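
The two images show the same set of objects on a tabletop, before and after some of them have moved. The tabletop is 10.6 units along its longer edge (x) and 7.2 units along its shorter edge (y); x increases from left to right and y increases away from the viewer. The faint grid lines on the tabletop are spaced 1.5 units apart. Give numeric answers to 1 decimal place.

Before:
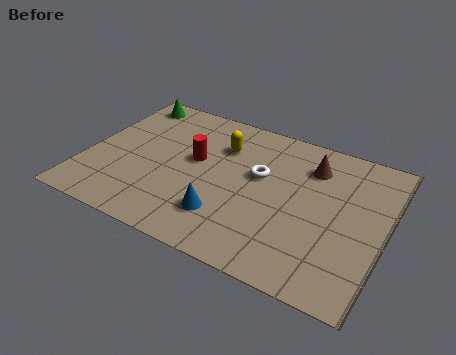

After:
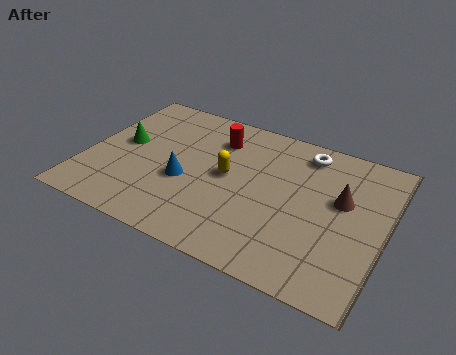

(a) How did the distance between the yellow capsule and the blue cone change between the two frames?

-1.8

Before: roughly 3.5 units apart; after: 1.7. That's 1.8 units closer together.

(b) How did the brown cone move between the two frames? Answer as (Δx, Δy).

(1.2, -1.2)

The brown cone started near (7.8, 5.5) and ended near (9.0, 4.3).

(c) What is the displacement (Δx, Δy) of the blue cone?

(-1.6, 1.1)

The blue cone started near (5.2, 1.8) and ended near (3.6, 2.9).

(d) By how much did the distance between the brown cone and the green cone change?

+1.0

They were about 6.8 units apart before and 7.8 after — 1.0 units further apart.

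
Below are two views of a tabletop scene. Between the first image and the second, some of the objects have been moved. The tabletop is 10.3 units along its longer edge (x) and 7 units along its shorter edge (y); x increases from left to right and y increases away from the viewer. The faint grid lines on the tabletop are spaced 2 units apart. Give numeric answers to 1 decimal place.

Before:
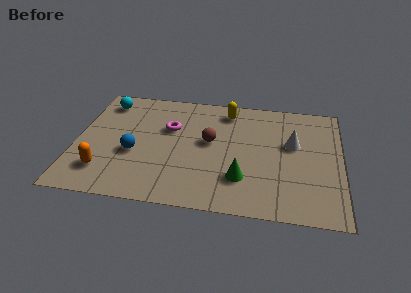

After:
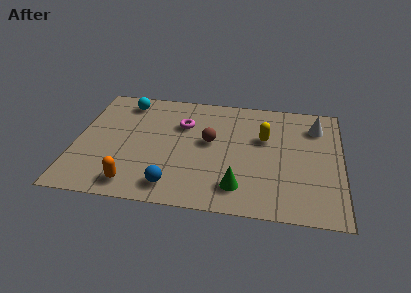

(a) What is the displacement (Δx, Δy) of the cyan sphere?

(0.8, 0.1)

From the two frames, the cyan sphere sits at roughly (1.0, 5.8) before and (1.8, 5.9) after.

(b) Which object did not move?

the brown sphere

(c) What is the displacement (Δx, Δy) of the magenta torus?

(0.5, 0.3)

The magenta torus started near (3.6, 4.5) and ended near (4.1, 4.8).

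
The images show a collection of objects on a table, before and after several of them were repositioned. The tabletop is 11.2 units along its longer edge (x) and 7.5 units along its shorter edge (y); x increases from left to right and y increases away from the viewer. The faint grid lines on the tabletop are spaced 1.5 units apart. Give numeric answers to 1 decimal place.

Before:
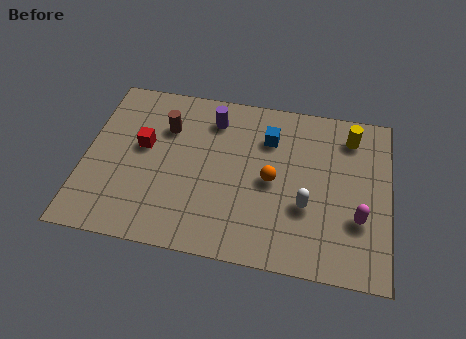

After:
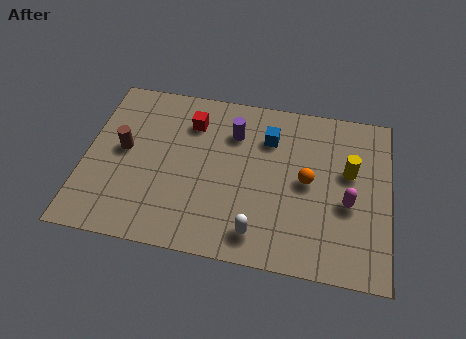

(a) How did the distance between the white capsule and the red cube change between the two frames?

-1.1

They were about 6.3 units apart before and 5.2 after — 1.1 units closer together.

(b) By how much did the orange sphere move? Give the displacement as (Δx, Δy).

(1.3, 0.2)

From the two frames, the orange sphere sits at roughly (6.9, 3.6) before and (8.2, 3.8) after.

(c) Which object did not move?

the blue cube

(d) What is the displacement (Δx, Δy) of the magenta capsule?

(-0.4, 0.6)

The magenta capsule was at about (10.1, 2.5) and moved to about (9.7, 3.1).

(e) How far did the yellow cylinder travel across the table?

1.6

The yellow cylinder was near (9.7, 6.1) before and (9.7, 4.5) after, so it travelled √(0.0² + 1.6²) ≈ 1.6 units.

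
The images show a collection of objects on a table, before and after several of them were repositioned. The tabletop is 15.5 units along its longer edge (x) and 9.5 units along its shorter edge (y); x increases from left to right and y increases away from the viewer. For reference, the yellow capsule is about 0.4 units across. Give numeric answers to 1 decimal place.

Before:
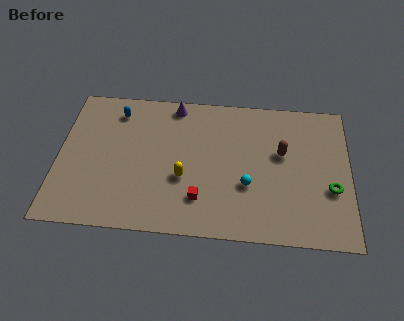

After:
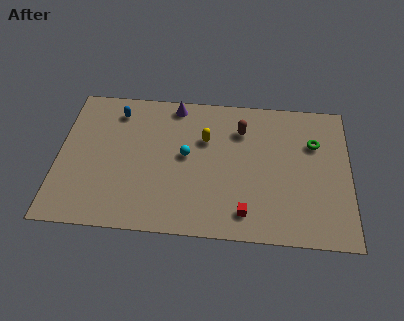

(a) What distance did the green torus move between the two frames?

3.1

From (14.5, 3.5) to (13.6, 6.5), the green torus covered √(0.9² + 3.0²) ≈ 3.1 units.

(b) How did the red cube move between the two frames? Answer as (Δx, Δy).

(2.4, -0.7)

The red cube started near (7.6, 2.3) and ended near (10.0, 1.6).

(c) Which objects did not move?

the purple cone and the blue capsule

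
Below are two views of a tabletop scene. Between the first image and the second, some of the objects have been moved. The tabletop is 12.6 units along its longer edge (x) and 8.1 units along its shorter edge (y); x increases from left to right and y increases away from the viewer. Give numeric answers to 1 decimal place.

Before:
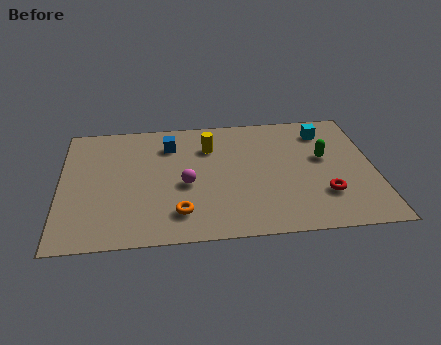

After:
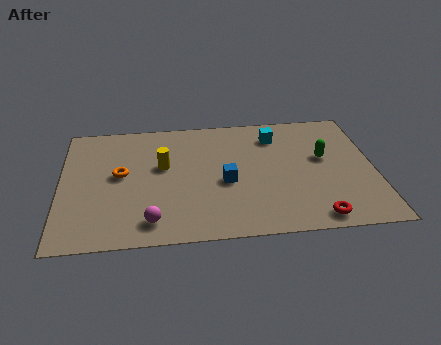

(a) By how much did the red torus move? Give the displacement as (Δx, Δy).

(-0.4, -1.4)

The red torus was at about (10.5, 2.3) and moved to about (10.1, 0.9).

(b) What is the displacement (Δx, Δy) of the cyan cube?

(-2.0, -0.1)

From the two frames, the cyan cube sits at roughly (10.7, 6.5) before and (8.7, 6.4) after.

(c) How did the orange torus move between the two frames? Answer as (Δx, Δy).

(-2.3, 2.7)

From the two frames, the orange torus sits at roughly (4.7, 1.7) before and (2.4, 4.4) after.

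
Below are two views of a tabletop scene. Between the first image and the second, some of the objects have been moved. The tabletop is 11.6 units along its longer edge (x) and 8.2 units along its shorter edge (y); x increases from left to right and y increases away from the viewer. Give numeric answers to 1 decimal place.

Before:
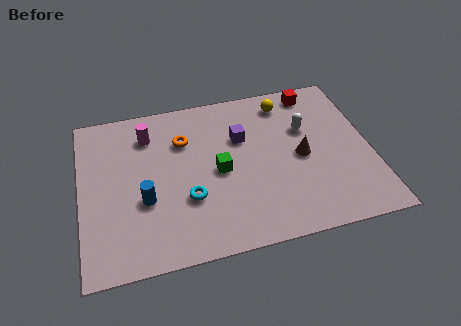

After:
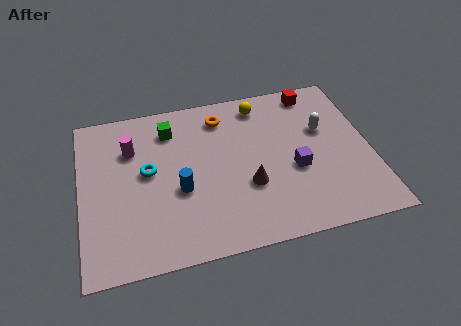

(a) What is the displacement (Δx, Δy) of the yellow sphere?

(-1.0, 0.1)

The yellow sphere started near (8.4, 6.9) and ended near (7.4, 7.0).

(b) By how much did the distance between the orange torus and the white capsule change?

-0.6

The distance was about 4.9 in the first image and 4.3 in the second, so they moved 0.6 units closer together.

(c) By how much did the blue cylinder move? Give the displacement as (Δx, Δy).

(1.4, 0.2)

The blue cylinder was at about (2.5, 3.1) and moved to about (3.9, 3.3).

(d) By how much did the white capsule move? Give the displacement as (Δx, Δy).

(0.7, -0.2)

From the two frames, the white capsule sits at roughly (9.1, 5.3) before and (9.8, 5.1) after.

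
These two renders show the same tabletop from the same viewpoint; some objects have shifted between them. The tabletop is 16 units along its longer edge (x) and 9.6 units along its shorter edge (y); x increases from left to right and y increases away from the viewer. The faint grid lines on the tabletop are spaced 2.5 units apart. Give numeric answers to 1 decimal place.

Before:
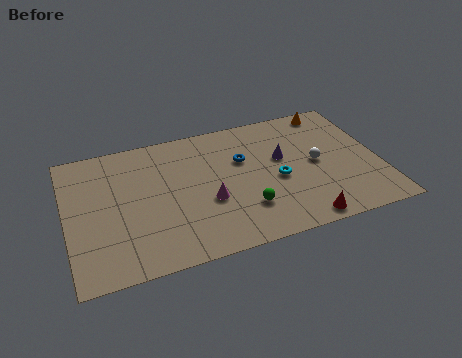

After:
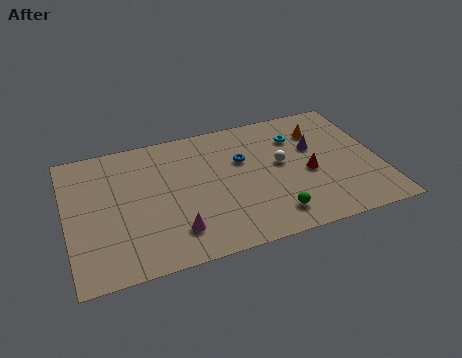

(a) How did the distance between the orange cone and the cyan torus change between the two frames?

-4.3

Before: roughly 5.5 units apart; after: 1.2. That's 4.3 units closer together.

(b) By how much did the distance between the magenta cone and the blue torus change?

+2.4

They were about 3.2 units apart before and 5.6 after — 2.4 units further apart.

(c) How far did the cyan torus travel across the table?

3.2

The cyan torus was near (10.7, 4.2) before and (12.0, 7.1) after, so it travelled √(1.3² + 2.9²) ≈ 3.2 units.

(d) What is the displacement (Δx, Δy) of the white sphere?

(-1.8, 0.5)

The white sphere was at about (12.8, 4.8) and moved to about (11.0, 5.3).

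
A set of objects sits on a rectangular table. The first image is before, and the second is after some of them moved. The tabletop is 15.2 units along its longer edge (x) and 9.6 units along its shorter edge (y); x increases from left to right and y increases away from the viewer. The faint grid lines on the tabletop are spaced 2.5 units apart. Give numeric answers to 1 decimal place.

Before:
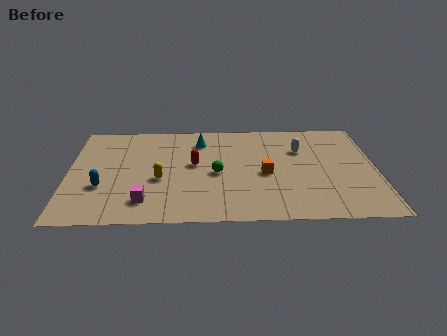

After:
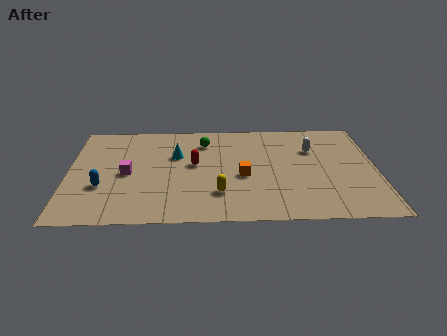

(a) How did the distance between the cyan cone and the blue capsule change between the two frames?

-1.8

The distance was about 6.4 in the first image and 4.6 in the second, so they moved 1.8 units closer together.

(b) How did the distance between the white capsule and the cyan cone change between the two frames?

+1.7

Before: roughly 5.1 units apart; after: 6.8. That's 1.7 units further apart.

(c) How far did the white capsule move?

0.6

From (11.5, 6.6) to (12.1, 6.6), the white capsule covered √(0.6² + 0.0²) ≈ 0.6 units.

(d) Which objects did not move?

the red capsule and the blue capsule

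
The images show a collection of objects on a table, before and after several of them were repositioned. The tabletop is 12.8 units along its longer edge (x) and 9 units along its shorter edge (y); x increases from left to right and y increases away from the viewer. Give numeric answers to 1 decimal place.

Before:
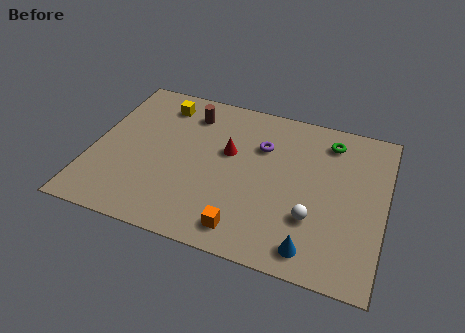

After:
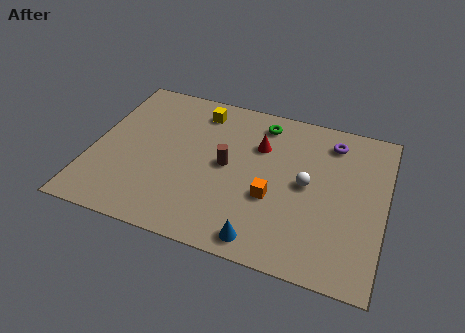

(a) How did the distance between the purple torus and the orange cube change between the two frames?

-0.3

The distance was about 4.9 in the first image and 4.6 in the second, so they moved 0.3 units closer together.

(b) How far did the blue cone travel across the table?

2.1

From (9.9, 1.2) to (7.8, 1.0), the blue cone covered √(2.1² + 0.2²) ≈ 2.1 units.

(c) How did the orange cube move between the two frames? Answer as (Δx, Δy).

(1.0, 2.1)

The orange cube started near (7.0, 1.3) and ended near (8.0, 3.4).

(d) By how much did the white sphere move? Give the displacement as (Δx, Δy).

(-0.4, 1.8)

The white sphere started near (9.8, 2.8) and ended near (9.4, 4.6).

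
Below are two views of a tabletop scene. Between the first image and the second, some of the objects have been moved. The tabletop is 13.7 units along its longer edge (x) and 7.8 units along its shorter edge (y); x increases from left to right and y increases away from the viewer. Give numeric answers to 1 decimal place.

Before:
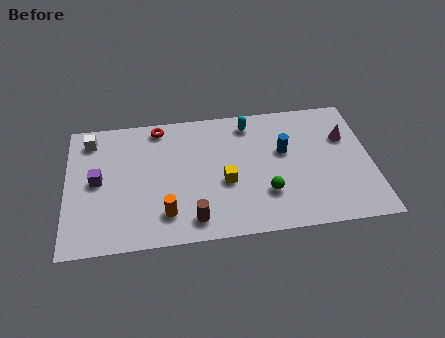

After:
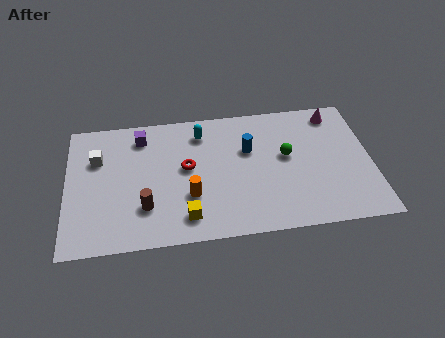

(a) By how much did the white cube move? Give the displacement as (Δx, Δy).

(0.3, -1.2)

The white cube was at about (1.1, 6.5) and moved to about (1.4, 5.3).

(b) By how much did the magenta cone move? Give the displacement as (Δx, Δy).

(-0.4, 1.5)

The magenta cone started near (12.6, 5.2) and ended near (12.2, 6.7).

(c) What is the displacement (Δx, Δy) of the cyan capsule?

(-2.2, -0.3)

The cyan capsule was at about (8.3, 6.6) and moved to about (6.1, 6.3).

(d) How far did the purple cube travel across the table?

3.1

From (1.4, 4.0) to (3.4, 6.4), the purple cube covered √(2.0² + 2.4²) ≈ 3.1 units.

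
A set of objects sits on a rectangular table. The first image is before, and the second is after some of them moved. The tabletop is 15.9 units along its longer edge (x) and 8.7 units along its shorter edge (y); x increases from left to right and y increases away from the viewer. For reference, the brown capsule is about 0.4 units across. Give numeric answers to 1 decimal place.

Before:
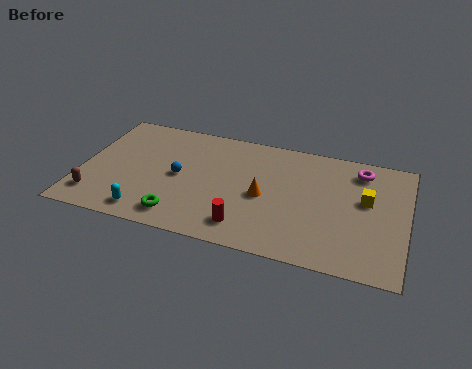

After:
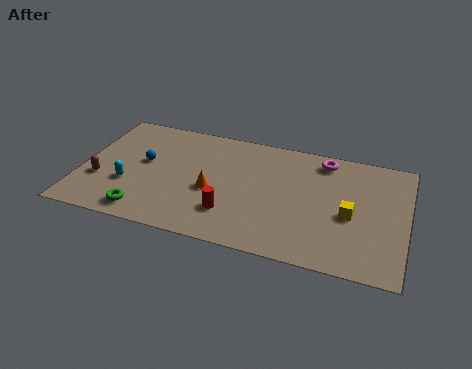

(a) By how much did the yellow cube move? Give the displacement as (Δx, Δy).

(-0.7, -1.3)

From the two frames, the yellow cube sits at roughly (13.9, 5.1) before and (13.2, 3.8) after.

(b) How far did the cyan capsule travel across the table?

2.1

The cyan capsule moved from about (3.5, 1.2) to (2.4, 3.0), a distance of √(1.1² + 1.8²) ≈ 2.1.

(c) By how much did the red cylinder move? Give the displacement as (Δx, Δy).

(-0.8, 0.7)

The red cylinder started near (8.3, 1.6) and ended near (7.5, 2.3).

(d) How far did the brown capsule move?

1.3

The brown capsule was near (0.9, 1.7) before and (1.0, 3.0) after, so it travelled √(0.1² + 1.3²) ≈ 1.3 units.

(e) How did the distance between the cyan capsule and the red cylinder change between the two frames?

+0.3

They were about 4.8 units apart before and 5.1 after — 0.3 units further apart.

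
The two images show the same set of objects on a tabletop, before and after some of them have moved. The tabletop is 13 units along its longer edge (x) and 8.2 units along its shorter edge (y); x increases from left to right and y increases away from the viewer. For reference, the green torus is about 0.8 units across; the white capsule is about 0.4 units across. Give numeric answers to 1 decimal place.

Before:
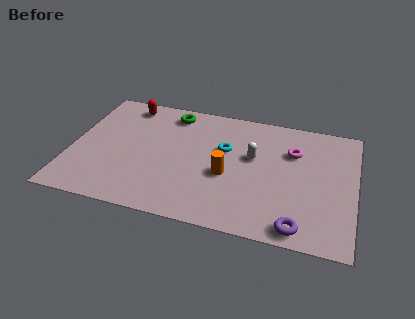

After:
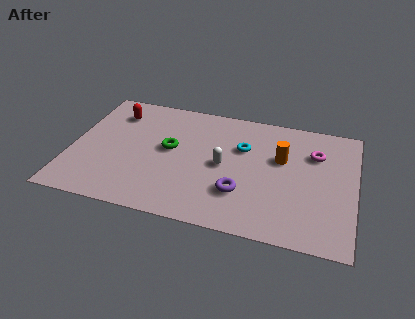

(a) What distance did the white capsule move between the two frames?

1.6

The white capsule moved from about (8.3, 4.9) to (7.0, 4.0), a distance of √(1.3² + 0.9²) ≈ 1.6.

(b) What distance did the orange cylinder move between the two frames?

2.9

The orange cylinder moved from about (7.2, 3.4) to (9.6, 5.1), a distance of √(2.4² + 1.7²) ≈ 2.9.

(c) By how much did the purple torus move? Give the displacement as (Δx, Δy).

(-2.7, 1.5)

The purple torus started near (10.6, 0.9) and ended near (7.9, 2.4).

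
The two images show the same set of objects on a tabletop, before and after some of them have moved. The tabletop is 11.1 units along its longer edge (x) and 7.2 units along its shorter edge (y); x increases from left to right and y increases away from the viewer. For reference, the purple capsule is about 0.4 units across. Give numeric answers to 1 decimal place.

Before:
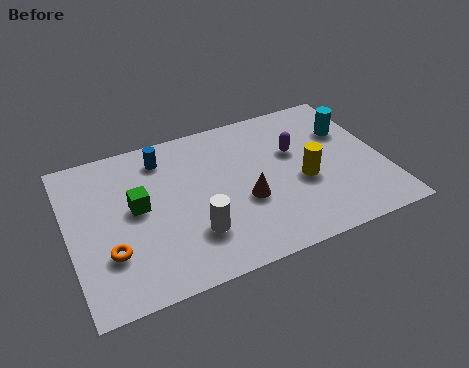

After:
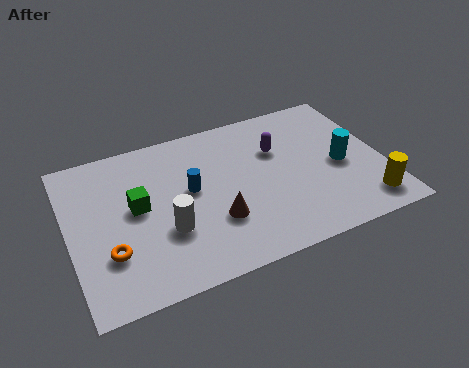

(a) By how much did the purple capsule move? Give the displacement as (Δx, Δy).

(-0.6, 0.3)

From the two frames, the purple capsule sits at roughly (8.1, 4.5) before and (7.5, 4.8) after.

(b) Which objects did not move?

the green cube and the orange torus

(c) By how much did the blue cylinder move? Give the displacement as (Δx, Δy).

(0.8, -1.9)

The blue cylinder started near (3.5, 5.9) and ended near (4.3, 4.0).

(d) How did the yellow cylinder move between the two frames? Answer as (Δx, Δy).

(2.0, -1.8)

From the two frames, the yellow cylinder sits at roughly (8.2, 3.0) before and (10.2, 1.2) after.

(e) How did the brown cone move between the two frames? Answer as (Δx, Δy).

(-1.1, -0.5)

The brown cone started near (6.1, 2.8) and ended near (5.0, 2.3).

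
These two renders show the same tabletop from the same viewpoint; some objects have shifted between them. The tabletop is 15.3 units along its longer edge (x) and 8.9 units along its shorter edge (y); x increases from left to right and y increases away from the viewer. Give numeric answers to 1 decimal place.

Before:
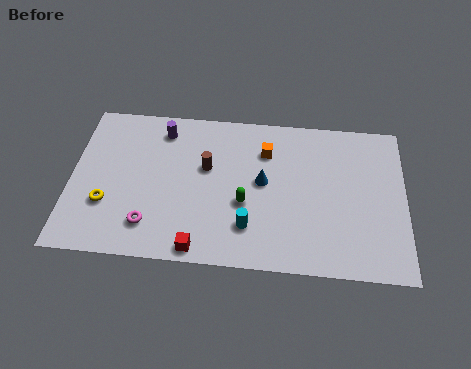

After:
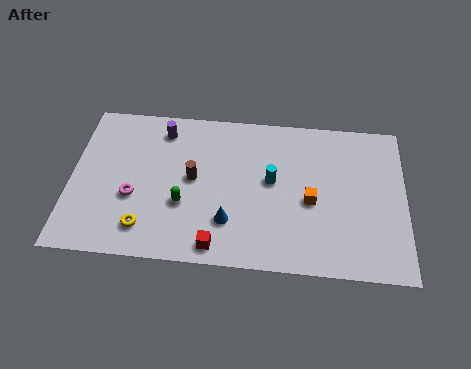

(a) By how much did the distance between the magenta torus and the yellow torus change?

-0.4

The distance was about 2.2 in the first image and 1.8 in the second, so they moved 0.4 units closer together.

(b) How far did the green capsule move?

2.8

The green capsule moved from about (8.0, 3.5) to (5.2, 3.2), a distance of √(2.8² + 0.3²) ≈ 2.8.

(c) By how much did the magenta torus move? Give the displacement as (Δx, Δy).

(-0.8, 1.5)

From the two frames, the magenta torus sits at roughly (3.7, 1.9) before and (2.9, 3.4) after.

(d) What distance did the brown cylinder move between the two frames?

0.9

The brown cylinder moved from about (6.2, 5.4) to (5.6, 4.7), a distance of √(0.6² + 0.7²) ≈ 0.9.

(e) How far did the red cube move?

0.8

The red cube moved from about (6.0, 0.8) to (6.8, 1.0), a distance of √(0.8² + 0.2²) ≈ 0.8.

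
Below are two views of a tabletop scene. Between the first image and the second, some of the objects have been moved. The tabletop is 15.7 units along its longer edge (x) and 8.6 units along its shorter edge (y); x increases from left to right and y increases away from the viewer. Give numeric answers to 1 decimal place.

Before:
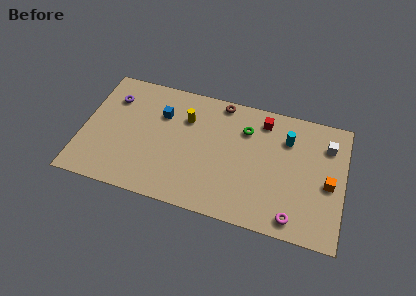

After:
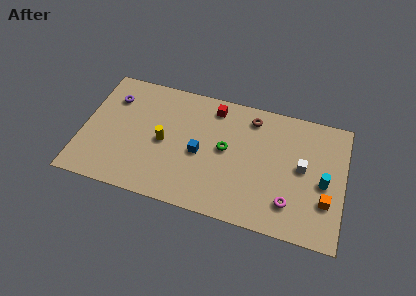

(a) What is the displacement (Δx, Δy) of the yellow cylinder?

(-1.2, -2.0)

The yellow cylinder started near (6.1, 6.1) and ended near (4.9, 4.1).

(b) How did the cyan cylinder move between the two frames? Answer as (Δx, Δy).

(2.3, -2.4)

The cyan cylinder started near (12.2, 6.3) and ended near (14.5, 3.9).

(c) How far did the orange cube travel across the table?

1.2

The orange cube was near (14.8, 3.9) before and (14.7, 2.7) after, so it travelled √(0.1² + 1.2²) ≈ 1.2 units.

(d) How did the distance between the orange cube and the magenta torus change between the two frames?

-1.2

They were about 3.4 units apart before and 2.2 after — 1.2 units closer together.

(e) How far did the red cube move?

3.0

The red cube moved from about (10.7, 7.2) to (7.7, 7.3), a distance of √(3.0² + 0.1²) ≈ 3.0.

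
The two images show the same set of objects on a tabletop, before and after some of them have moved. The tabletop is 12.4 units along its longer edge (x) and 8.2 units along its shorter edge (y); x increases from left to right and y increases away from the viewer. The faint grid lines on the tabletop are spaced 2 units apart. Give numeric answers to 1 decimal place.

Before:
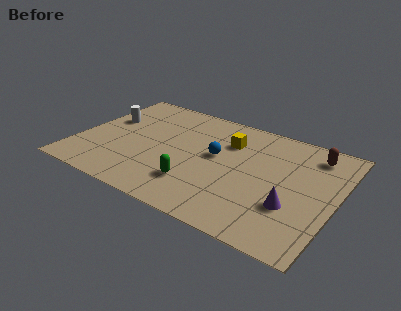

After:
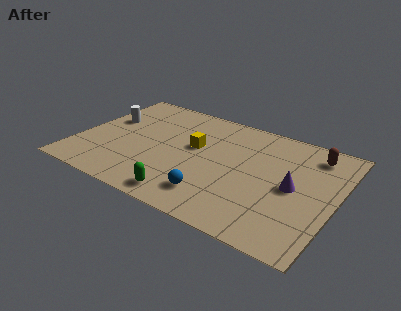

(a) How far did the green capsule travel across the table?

1.1

The green capsule was near (6.0, 2.1) before and (5.7, 1.0) after, so it travelled √(0.3² + 1.1²) ≈ 1.1 units.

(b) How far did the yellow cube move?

1.9

The yellow cube was near (7.0, 5.9) before and (5.5, 4.8) after, so it travelled √(1.5² + 1.1²) ≈ 1.9 units.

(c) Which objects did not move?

the white cylinder and the brown capsule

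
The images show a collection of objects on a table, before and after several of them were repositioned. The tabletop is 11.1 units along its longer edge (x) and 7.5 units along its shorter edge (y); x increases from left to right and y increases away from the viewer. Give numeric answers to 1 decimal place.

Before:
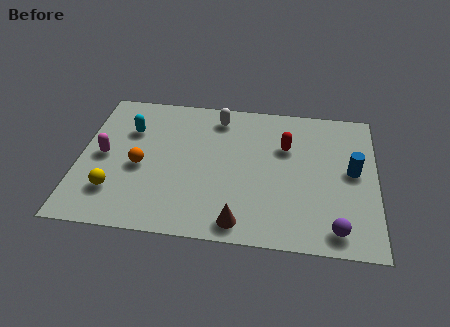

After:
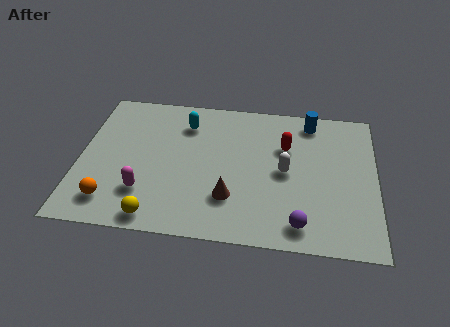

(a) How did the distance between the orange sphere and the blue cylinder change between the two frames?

+1.0

The distance was about 7.9 in the first image and 8.9 in the second, so they moved 1.0 units further apart.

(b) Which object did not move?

the red capsule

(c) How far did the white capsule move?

3.7

The white capsule was near (5.1, 6.3) before and (7.7, 3.7) after, so it travelled √(2.6² + 2.6²) ≈ 3.7 units.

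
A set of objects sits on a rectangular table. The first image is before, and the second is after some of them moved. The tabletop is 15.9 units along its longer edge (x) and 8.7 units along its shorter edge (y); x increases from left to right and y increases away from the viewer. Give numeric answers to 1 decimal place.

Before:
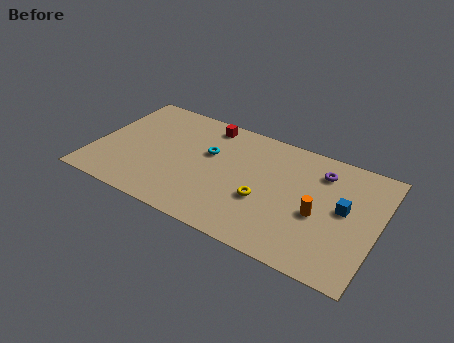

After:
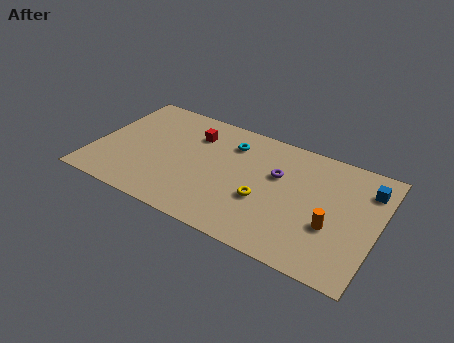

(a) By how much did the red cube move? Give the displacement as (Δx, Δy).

(-0.6, -1.1)

From the two frames, the red cube sits at roughly (5.9, 7.6) before and (5.3, 6.5) after.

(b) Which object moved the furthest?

the purple torus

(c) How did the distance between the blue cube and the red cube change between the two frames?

+1.2

Before: roughly 8.6 units apart; after: 9.8. That's 1.2 units further apart.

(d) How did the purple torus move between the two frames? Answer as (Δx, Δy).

(-2.3, -1.3)

The purple torus started near (12.5, 6.8) and ended near (10.2, 5.5).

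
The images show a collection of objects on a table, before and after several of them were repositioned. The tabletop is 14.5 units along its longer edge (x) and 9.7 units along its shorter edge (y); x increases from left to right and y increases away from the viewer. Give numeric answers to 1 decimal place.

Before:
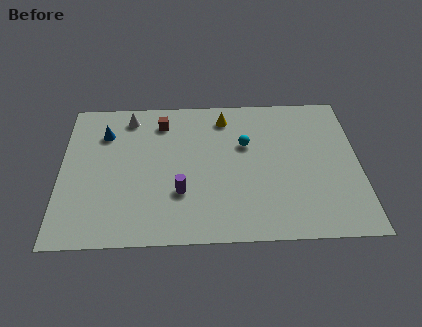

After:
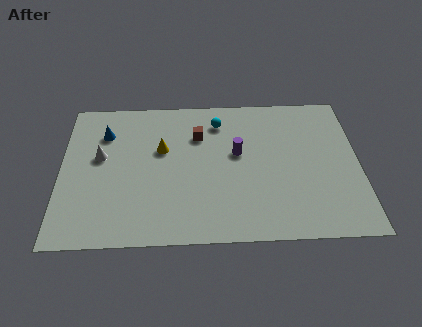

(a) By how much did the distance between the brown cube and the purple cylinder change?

-2.6

Before: roughly 4.9 units apart; after: 2.3. That's 2.6 units closer together.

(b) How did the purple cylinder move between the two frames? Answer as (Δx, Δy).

(2.8, 2.5)

The purple cylinder started near (5.8, 3.1) and ended near (8.6, 5.6).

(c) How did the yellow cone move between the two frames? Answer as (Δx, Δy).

(-3.1, -2.1)

From the two frames, the yellow cone sits at roughly (8.0, 8.1) before and (4.9, 6.0) after.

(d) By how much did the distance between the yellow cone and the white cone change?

-1.7

Before: roughly 4.7 units apart; after: 3.0. That's 1.7 units closer together.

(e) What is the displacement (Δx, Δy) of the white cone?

(-1.4, -2.7)

From the two frames, the white cone sits at roughly (3.3, 8.3) before and (1.9, 5.6) after.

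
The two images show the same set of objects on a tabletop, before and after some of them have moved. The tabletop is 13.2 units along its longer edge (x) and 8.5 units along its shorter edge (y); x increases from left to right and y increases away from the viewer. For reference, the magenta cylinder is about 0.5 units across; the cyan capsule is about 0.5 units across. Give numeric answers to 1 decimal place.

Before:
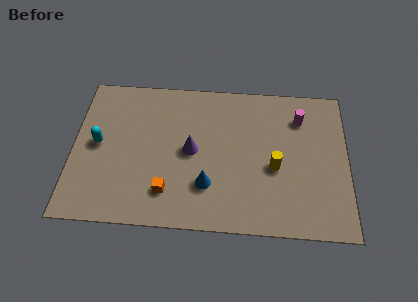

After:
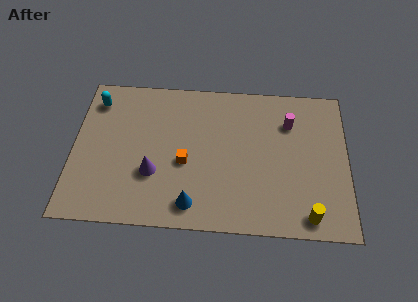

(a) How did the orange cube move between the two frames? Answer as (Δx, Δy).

(0.8, 1.7)

The orange cube started near (4.6, 1.9) and ended near (5.4, 3.6).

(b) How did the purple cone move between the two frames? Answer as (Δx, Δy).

(-1.8, -1.4)

The purple cone started near (5.7, 4.3) and ended near (3.9, 2.9).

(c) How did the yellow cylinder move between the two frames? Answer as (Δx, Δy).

(1.6, -2.6)

The yellow cylinder was at about (9.7, 3.6) and moved to about (11.3, 1.0).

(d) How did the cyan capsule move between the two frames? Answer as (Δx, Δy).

(-0.2, 2.5)

The cyan capsule started near (1.2, 4.4) and ended near (1.0, 6.9).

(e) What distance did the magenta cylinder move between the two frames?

0.6

The magenta cylinder was near (10.9, 6.5) before and (10.4, 6.2) after, so it travelled √(0.5² + 0.3²) ≈ 0.6 units.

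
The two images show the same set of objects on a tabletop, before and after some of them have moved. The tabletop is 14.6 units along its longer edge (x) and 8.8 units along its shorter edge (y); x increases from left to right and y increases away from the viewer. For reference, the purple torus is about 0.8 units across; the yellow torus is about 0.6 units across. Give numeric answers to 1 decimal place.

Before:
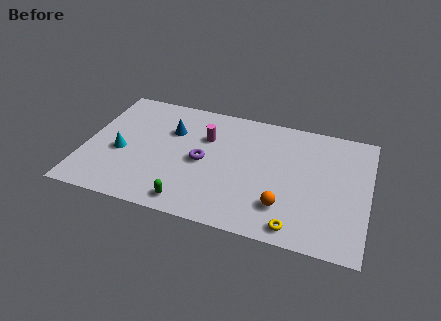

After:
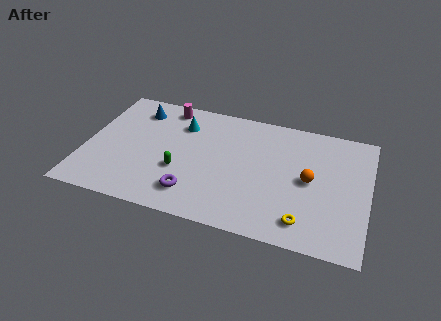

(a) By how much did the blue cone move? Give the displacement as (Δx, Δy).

(-1.9, 1.1)

From the two frames, the blue cone sits at roughly (4.3, 6.0) before and (2.4, 7.1) after.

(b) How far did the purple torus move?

2.4

The purple torus was near (6.1, 4.2) before and (5.8, 1.8) after, so it travelled √(0.3² + 2.4²) ≈ 2.4 units.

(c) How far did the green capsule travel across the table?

2.2

The green capsule was near (5.7, 1.1) before and (5.0, 3.2) after, so it travelled √(0.7² + 2.1²) ≈ 2.2 units.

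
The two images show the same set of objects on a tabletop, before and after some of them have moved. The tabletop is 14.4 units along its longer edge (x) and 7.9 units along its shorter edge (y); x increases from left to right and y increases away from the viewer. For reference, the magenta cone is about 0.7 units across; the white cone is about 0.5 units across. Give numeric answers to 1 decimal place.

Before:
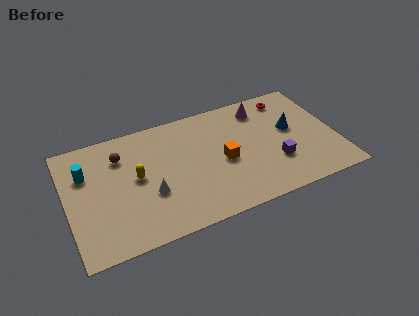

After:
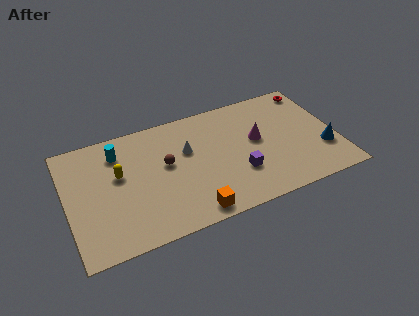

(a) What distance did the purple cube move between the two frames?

2.0

From (11.0, 2.5) to (9.0, 2.5), the purple cube covered √(2.0² + 0.0²) ≈ 2.0 units.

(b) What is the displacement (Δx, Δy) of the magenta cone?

(-0.5, -2.1)

The magenta cone started near (10.7, 6.5) and ended near (10.2, 4.4).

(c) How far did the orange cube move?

3.4

The orange cube was near (8.3, 3.6) before and (6.3, 0.9) after, so it travelled √(2.0² + 2.7²) ≈ 3.4 units.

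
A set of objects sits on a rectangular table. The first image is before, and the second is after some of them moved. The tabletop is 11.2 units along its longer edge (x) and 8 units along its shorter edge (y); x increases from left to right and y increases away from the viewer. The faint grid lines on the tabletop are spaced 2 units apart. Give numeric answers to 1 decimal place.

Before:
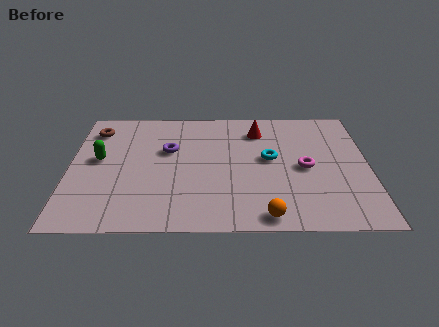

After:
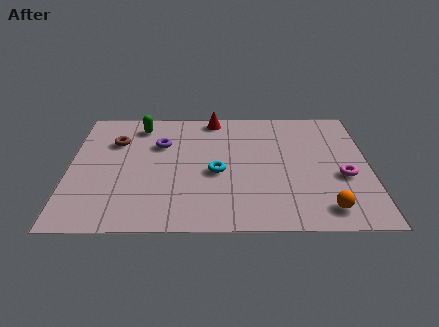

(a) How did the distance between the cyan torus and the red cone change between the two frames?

+1.8

They were about 1.9 units apart before and 3.7 after — 1.8 units further apart.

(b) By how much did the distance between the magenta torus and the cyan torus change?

+3.3

They were about 1.4 units apart before and 4.7 after — 3.3 units further apart.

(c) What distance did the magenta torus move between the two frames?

1.5

The magenta torus moved from about (8.8, 3.8) to (10.2, 3.2), a distance of √(1.4² + 0.6²) ≈ 1.5.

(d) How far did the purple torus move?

0.5

From (3.7, 5.0) to (3.4, 5.4), the purple torus covered √(0.3² + 0.4²) ≈ 0.5 units.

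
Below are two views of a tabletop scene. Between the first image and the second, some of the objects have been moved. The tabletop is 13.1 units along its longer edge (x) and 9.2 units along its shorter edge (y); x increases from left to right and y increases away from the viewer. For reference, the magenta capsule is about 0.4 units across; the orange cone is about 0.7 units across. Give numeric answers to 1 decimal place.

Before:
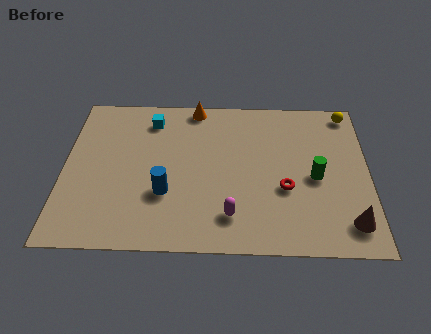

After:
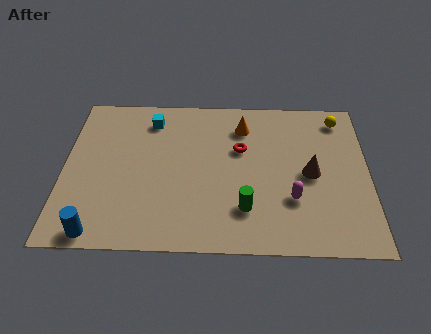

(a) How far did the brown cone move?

3.2

From (12.2, 1.6) to (10.6, 4.4), the brown cone covered √(1.6² + 2.8²) ≈ 3.2 units.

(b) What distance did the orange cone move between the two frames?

2.4

The orange cone moved from about (5.6, 8.4) to (7.7, 7.2), a distance of √(2.1² + 1.2²) ≈ 2.4.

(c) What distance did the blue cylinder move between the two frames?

3.6

The blue cylinder was near (4.4, 3.1) before and (1.6, 0.8) after, so it travelled √(2.8² + 2.3²) ≈ 3.6 units.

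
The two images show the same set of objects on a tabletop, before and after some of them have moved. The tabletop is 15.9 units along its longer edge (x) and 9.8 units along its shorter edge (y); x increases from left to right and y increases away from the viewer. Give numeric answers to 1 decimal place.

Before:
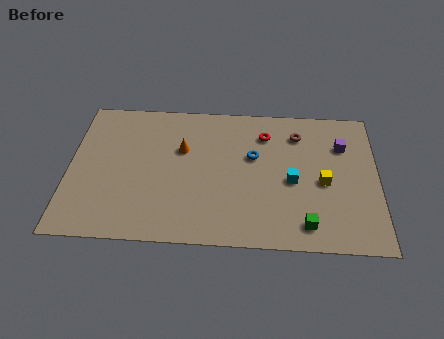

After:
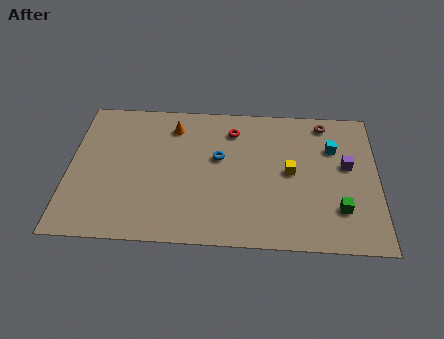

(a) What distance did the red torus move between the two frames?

1.7

The red torus was near (10.1, 7.6) before and (8.4, 7.8) after, so it travelled √(1.7² + 0.2²) ≈ 1.7 units.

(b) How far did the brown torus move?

1.7

The brown torus moved from about (11.8, 7.7) to (13.2, 8.6), a distance of √(1.4² + 0.9²) ≈ 1.7.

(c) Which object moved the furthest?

the cyan cube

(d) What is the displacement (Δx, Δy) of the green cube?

(1.7, 1.1)

The green cube started near (12.2, 1.5) and ended near (13.9, 2.6).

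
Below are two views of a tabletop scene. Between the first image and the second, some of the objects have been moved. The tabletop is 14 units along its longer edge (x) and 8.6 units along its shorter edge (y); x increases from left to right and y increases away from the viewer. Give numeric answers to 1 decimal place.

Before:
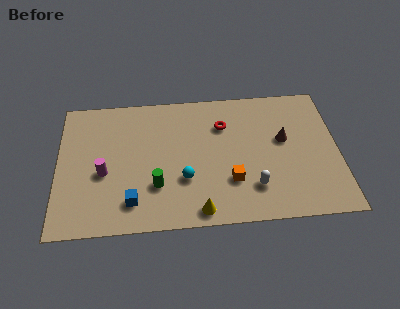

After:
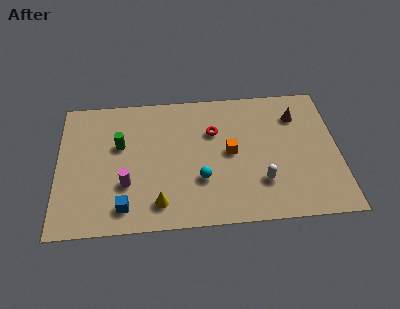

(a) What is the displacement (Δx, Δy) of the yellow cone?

(-2.0, 0.6)

The yellow cone started near (7.0, 0.9) and ended near (5.0, 1.5).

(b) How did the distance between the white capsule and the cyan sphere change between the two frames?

-0.5

Before: roughly 3.5 units apart; after: 3.0. That's 0.5 units closer together.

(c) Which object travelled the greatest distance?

the green cylinder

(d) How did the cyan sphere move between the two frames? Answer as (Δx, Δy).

(0.8, -0.1)

The cyan sphere was at about (6.3, 2.9) and moved to about (7.1, 2.8).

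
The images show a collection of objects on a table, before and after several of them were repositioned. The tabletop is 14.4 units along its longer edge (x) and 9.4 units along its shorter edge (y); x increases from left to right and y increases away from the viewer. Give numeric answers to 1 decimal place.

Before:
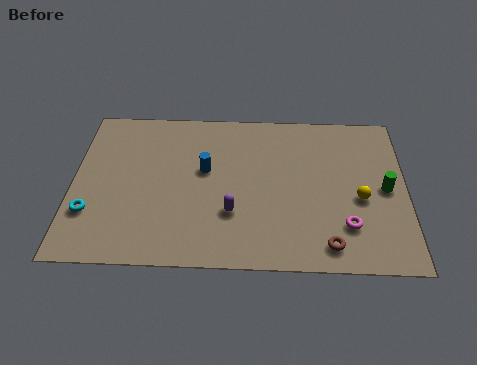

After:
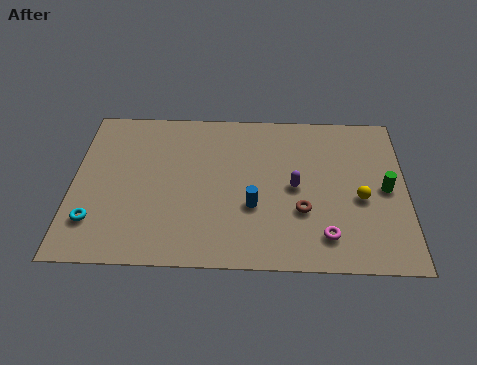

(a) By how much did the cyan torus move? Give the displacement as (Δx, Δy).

(0.2, -0.5)

The cyan torus started near (0.8, 2.8) and ended near (1.0, 2.3).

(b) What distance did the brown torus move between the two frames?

2.2

The brown torus moved from about (11.0, 1.3) to (9.9, 3.2), a distance of √(1.1² + 1.9²) ≈ 2.2.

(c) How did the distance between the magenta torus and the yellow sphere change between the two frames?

+1.0

The distance was about 1.7 in the first image and 2.7 in the second, so they moved 1.0 units further apart.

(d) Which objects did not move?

the yellow sphere and the green cylinder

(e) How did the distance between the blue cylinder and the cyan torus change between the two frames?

+1.3

They were about 5.6 units apart before and 6.9 after — 1.3 units further apart.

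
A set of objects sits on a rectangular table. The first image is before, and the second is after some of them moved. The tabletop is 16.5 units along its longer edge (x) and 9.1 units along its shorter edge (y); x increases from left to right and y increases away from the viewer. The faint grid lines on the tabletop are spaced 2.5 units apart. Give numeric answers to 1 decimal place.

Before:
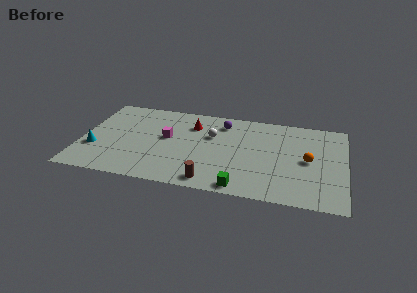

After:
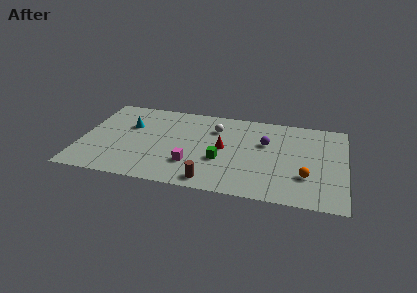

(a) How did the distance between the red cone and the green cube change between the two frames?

-5.5

They were about 6.8 units apart before and 1.3 after — 5.5 units closer together.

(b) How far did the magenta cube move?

3.0

The magenta cube was near (5.3, 5.1) before and (7.0, 2.6) after, so it travelled √(1.7² + 2.5²) ≈ 3.0 units.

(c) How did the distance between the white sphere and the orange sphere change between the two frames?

+0.7

They were about 6.3 units apart before and 7.0 after — 0.7 units further apart.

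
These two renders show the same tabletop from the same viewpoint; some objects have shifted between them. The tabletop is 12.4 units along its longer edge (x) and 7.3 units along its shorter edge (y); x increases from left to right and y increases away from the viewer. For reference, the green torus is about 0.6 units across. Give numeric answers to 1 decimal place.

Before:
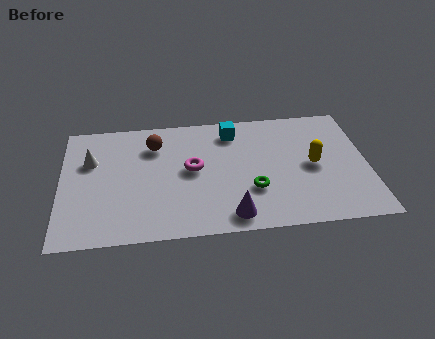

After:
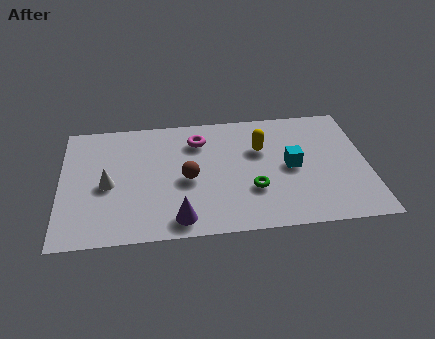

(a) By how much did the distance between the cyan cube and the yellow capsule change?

-2.3

They were about 4.0 units apart before and 1.7 after — 2.3 units closer together.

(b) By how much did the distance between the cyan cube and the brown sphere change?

+1.0

They were about 3.2 units apart before and 4.2 after — 1.0 units further apart.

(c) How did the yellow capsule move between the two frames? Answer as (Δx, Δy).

(-2.1, 1.2)

The yellow capsule started near (10.2, 3.6) and ended near (8.1, 4.8).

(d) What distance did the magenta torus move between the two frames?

1.7

From (5.3, 3.9) to (5.6, 5.6), the magenta torus covered √(0.3² + 1.7²) ≈ 1.7 units.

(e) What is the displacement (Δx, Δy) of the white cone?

(0.7, -1.5)

From the two frames, the white cone sits at roughly (1.2, 4.8) before and (1.9, 3.3) after.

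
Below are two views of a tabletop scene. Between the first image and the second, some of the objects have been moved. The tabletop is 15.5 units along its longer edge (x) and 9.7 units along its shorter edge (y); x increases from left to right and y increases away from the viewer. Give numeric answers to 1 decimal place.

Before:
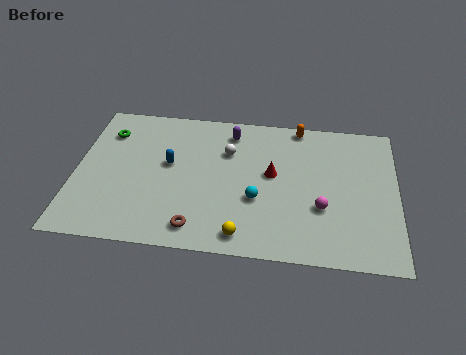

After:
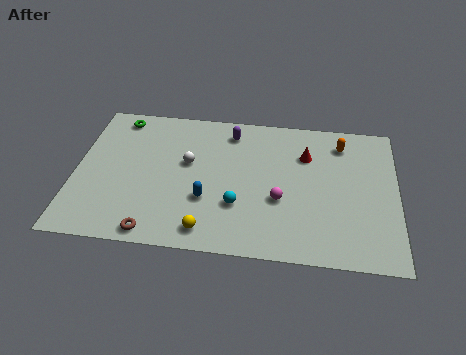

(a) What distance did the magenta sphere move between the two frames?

2.0

The magenta sphere was near (11.9, 3.4) before and (9.9, 3.7) after, so it travelled √(2.0² + 0.3²) ≈ 2.0 units.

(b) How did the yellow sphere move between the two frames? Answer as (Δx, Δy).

(-1.7, 0.1)

From the two frames, the yellow sphere sits at roughly (8.2, 1.2) before and (6.5, 1.3) after.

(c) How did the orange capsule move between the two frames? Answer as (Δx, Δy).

(2.1, -1.0)

From the two frames, the orange capsule sits at roughly (10.7, 8.9) before and (12.8, 7.9) after.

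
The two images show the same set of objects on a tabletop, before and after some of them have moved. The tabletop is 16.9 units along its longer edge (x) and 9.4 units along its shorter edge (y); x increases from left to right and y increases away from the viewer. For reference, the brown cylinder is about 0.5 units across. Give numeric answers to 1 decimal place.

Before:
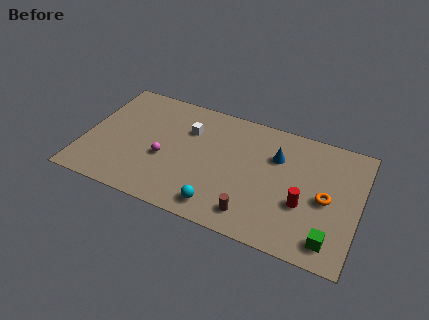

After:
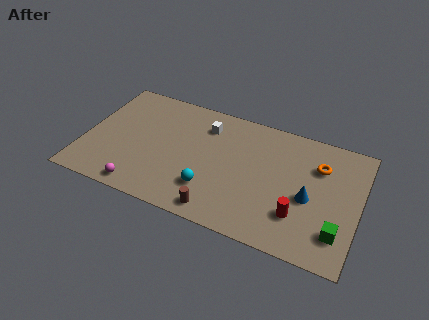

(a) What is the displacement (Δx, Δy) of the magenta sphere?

(-1.1, -2.8)

From the two frames, the magenta sphere sits at roughly (5.0, 3.8) before and (3.9, 1.0) after.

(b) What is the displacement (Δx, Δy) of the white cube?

(1.0, 0.7)

From the two frames, the white cube sits at roughly (6.2, 6.6) before and (7.2, 7.3) after.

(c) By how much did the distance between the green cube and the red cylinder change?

-0.3

They were about 2.7 units apart before and 2.4 after — 0.3 units closer together.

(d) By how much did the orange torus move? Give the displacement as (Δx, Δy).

(-0.6, 2.3)

The orange torus was at about (14.9, 4.4) and moved to about (14.3, 6.7).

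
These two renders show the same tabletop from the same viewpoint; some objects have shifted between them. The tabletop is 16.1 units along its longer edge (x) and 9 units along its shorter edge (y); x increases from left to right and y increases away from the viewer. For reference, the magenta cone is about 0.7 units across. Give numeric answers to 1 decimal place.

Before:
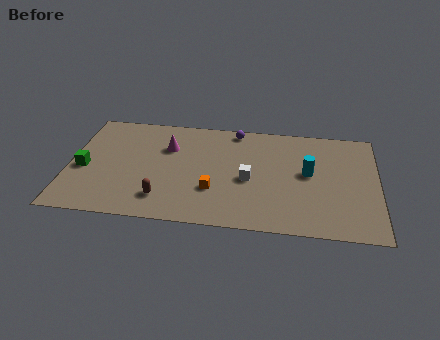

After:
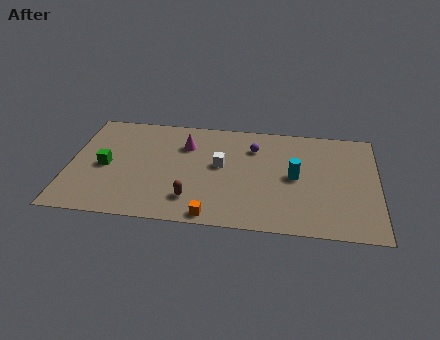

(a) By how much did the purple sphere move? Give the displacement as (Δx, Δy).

(1.0, -1.4)

The purple sphere started near (8.6, 8.1) and ended near (9.6, 6.7).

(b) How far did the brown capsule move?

1.5

The brown capsule was near (5.0, 1.9) before and (6.5, 2.0) after, so it travelled √(1.5² + 0.1²) ≈ 1.5 units.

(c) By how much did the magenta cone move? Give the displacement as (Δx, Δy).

(0.9, 0.3)

The magenta cone was at about (5.1, 6.2) and moved to about (6.0, 6.5).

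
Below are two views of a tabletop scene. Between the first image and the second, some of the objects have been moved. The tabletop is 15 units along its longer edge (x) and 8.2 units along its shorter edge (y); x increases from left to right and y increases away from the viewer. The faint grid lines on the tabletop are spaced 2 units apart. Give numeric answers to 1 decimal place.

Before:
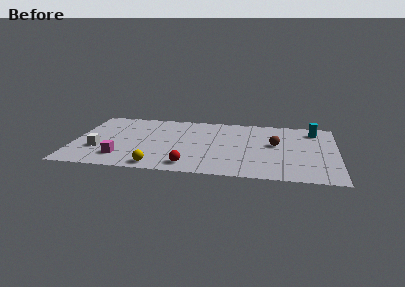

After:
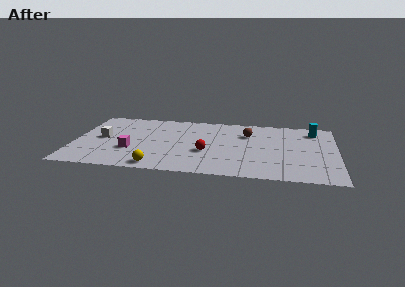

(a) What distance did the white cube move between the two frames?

1.5

The white cube moved from about (1.5, 2.7) to (1.6, 4.2), a distance of √(0.1² + 1.5²) ≈ 1.5.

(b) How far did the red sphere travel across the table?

2.1

The red sphere was near (6.7, 1.2) before and (7.6, 3.1) after, so it travelled √(0.9² + 1.9²) ≈ 2.1 units.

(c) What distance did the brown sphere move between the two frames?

2.0

The brown sphere moved from about (11.5, 4.6) to (9.9, 5.8), a distance of √(1.6² + 1.2²) ≈ 2.0.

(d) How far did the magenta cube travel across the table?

1.1

The magenta cube was near (2.8, 1.8) before and (3.3, 2.8) after, so it travelled √(0.5² + 1.0²) ≈ 1.1 units.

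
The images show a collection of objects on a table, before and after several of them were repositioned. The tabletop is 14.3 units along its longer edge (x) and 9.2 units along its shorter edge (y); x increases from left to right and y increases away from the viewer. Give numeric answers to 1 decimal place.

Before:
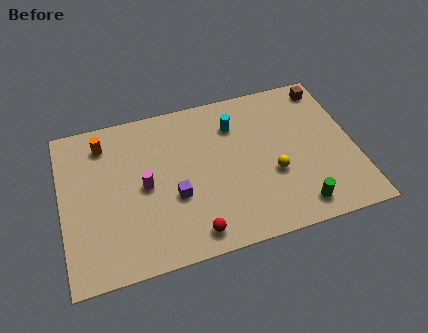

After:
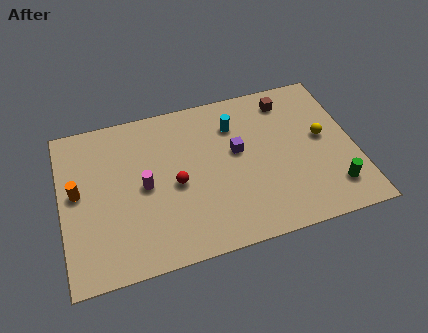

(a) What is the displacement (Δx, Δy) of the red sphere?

(-0.6, 3.0)

The red sphere started near (6.1, 1.2) and ended near (5.5, 4.2).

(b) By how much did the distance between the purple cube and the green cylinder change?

-0.6

They were about 6.2 units apart before and 5.6 after — 0.6 units closer together.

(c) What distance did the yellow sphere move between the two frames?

3.0

The yellow sphere was near (10.2, 3.5) before and (12.8, 5.0) after, so it travelled √(2.6² + 1.5²) ≈ 3.0 units.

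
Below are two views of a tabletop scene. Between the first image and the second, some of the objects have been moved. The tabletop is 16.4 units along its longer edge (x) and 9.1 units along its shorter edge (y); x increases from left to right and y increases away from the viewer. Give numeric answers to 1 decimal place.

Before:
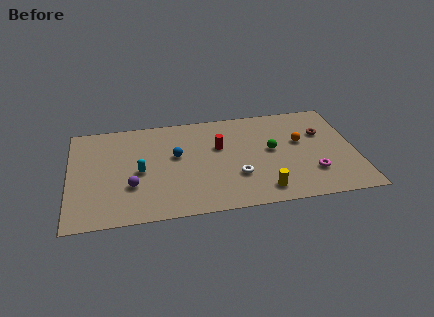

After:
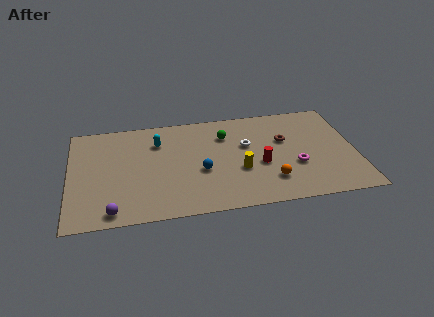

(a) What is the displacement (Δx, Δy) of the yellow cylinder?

(-1.2, 2.0)

The yellow cylinder was at about (10.9, 1.4) and moved to about (9.7, 3.4).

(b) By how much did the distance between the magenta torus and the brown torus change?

-1.1

Before: roughly 3.6 units apart; after: 2.5. That's 1.1 units closer together.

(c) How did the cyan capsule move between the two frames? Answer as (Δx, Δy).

(1.1, 2.5)

From the two frames, the cyan capsule sits at roughly (4.0, 4.2) before and (5.1, 6.7) after.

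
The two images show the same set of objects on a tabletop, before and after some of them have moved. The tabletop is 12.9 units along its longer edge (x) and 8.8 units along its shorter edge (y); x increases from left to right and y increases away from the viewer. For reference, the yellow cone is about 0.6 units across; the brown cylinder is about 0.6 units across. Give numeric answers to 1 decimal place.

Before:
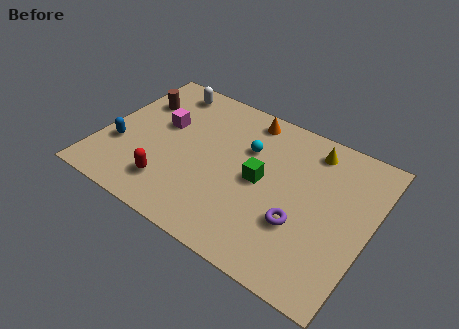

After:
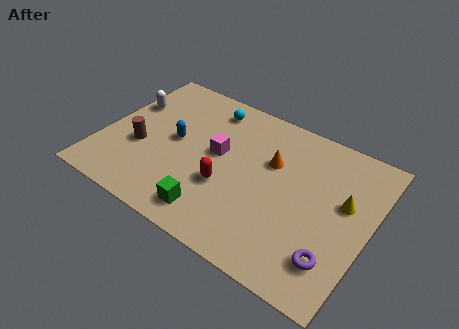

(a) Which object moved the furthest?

the green cube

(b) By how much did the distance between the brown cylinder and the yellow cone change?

+1.4

They were about 8.5 units apart before and 9.9 after — 1.4 units further apart.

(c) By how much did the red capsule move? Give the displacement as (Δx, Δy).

(2.5, 1.3)

The red capsule started near (3.7, 1.9) and ended near (6.2, 3.2).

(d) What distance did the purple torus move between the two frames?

2.1

The purple torus was near (9.8, 3.0) before and (11.6, 2.0) after, so it travelled √(1.8² + 1.0²) ≈ 2.1 units.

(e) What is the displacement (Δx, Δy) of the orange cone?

(1.5, -2.0)

The orange cone started near (6.5, 7.7) and ended near (8.0, 5.7).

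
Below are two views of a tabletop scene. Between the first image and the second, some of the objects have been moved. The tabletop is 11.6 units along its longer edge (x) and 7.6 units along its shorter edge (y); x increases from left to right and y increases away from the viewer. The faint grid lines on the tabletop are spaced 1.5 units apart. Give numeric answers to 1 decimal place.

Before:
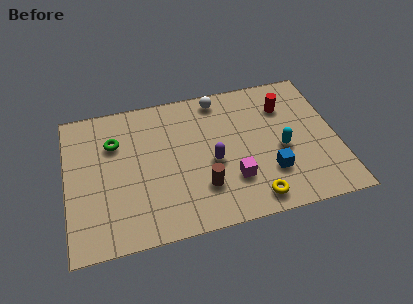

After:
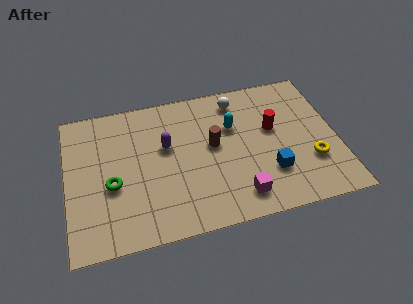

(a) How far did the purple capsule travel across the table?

2.3

The purple capsule was near (6.2, 3.3) before and (4.3, 4.6) after, so it travelled √(1.9² + 1.3²) ≈ 2.3 units.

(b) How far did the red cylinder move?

1.3

The red cylinder was near (9.5, 5.6) before and (8.9, 4.5) after, so it travelled √(0.6² + 1.1²) ≈ 1.3 units.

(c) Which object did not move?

the blue cube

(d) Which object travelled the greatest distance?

the yellow torus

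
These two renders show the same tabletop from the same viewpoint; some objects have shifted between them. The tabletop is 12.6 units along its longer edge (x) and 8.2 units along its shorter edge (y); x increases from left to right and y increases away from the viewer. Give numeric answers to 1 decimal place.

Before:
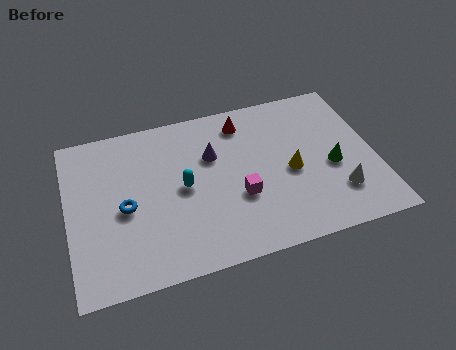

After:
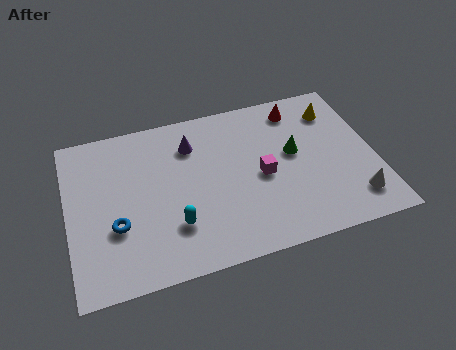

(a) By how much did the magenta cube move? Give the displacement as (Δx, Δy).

(1.0, 0.8)

From the two frames, the magenta cube sits at roughly (6.9, 3.0) before and (7.9, 3.8) after.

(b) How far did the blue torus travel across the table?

0.9

The blue torus was near (2.3, 3.7) before and (1.9, 2.9) after, so it travelled √(0.4² + 0.8²) ≈ 0.9 units.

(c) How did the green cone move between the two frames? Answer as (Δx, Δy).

(-1.5, 1.1)

From the two frames, the green cone sits at roughly (10.8, 3.5) before and (9.3, 4.6) after.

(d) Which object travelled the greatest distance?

the yellow cone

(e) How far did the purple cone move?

1.1

From (6.0, 5.4) to (5.2, 6.2), the purple cone covered √(0.8² + 0.8²) ≈ 1.1 units.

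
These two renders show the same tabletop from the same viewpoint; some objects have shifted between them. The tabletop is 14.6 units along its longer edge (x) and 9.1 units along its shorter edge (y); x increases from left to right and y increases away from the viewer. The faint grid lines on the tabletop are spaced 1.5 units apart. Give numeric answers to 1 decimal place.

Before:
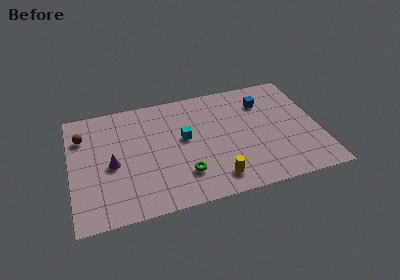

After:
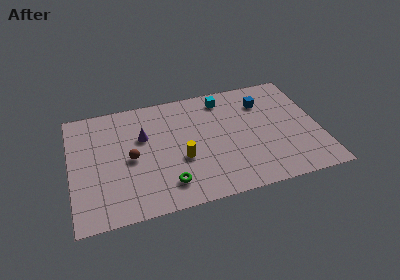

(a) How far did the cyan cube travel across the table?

3.6

The cyan cube was near (6.7, 5.1) before and (9.2, 7.7) after, so it travelled √(2.5² + 2.6²) ≈ 3.6 units.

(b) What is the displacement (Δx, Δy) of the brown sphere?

(2.7, -2.4)

The brown sphere was at about (0.8, 6.7) and moved to about (3.5, 4.3).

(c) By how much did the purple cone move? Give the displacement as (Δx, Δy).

(1.9, 1.7)

The purple cone started near (2.4, 4.1) and ended near (4.3, 5.8).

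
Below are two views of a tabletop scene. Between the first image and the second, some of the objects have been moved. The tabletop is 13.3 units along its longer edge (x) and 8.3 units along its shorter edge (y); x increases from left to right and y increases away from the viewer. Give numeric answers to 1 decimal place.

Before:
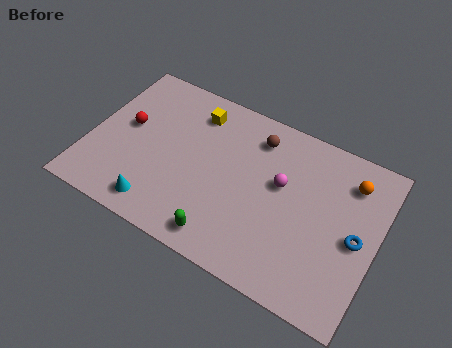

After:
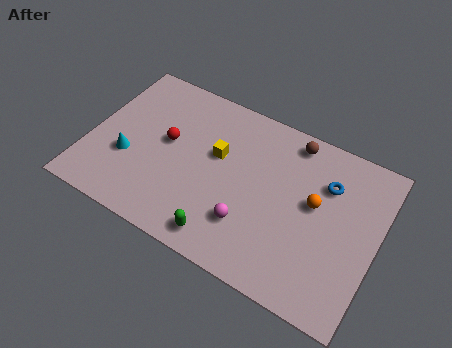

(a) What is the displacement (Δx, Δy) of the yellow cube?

(1.3, -1.7)

From the two frames, the yellow cube sits at roughly (4.5, 6.7) before and (5.8, 5.0) after.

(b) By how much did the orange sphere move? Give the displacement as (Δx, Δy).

(-1.4, -1.8)

The orange sphere was at about (11.8, 6.5) and moved to about (10.4, 4.7).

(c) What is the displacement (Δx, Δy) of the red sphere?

(1.9, 0.0)

From the two frames, the red sphere sits at roughly (1.6, 4.6) before and (3.5, 4.6) after.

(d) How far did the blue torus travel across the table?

2.6

The blue torus moved from about (12.4, 3.9) to (10.8, 5.9), a distance of √(1.6² + 2.0²) ≈ 2.6.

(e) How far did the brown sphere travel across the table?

1.7

The brown sphere moved from about (7.4, 6.7) to (9.0, 7.3), a distance of √(1.6² + 0.6²) ≈ 1.7.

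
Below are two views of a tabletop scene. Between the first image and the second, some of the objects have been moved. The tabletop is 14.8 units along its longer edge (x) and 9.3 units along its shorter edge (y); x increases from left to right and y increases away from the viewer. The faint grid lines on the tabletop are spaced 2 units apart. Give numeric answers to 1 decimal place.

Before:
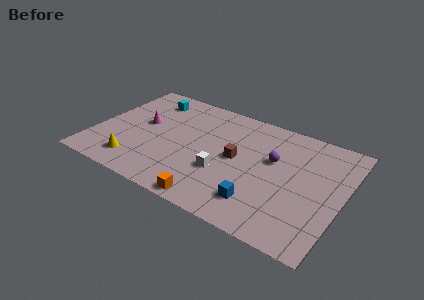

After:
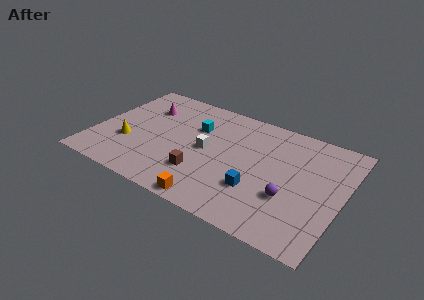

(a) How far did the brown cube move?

2.8

The brown cube moved from about (8.5, 4.8) to (6.7, 2.6), a distance of √(1.8² + 2.2²) ≈ 2.8.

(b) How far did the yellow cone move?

1.7

The yellow cone moved from about (2.8, 1.7) to (2.1, 3.2), a distance of √(0.7² + 1.5²) ≈ 1.7.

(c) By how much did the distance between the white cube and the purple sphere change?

+1.8

They were about 3.6 units apart before and 5.4 after — 1.8 units further apart.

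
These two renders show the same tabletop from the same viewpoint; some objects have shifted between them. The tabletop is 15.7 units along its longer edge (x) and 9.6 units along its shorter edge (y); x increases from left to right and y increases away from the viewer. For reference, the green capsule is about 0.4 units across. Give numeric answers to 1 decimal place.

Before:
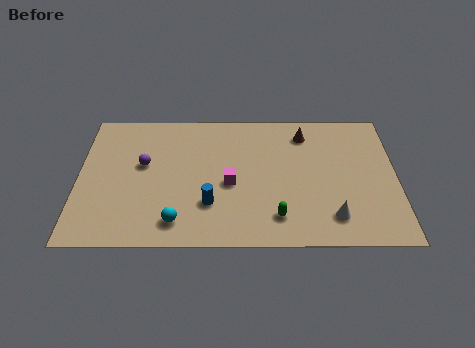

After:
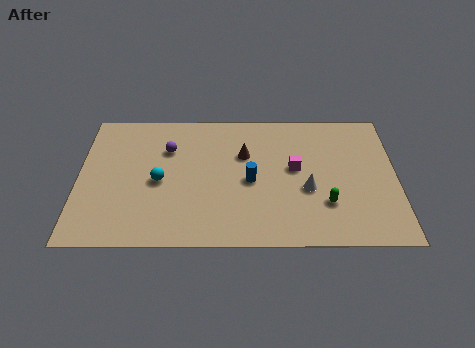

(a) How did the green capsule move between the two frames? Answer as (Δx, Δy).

(2.4, 0.9)

The green capsule was at about (9.8, 1.9) and moved to about (12.2, 2.8).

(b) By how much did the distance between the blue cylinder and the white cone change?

-3.2

Before: roughly 6.1 units apart; after: 2.9. That's 3.2 units closer together.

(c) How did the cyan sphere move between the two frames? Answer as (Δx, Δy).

(-0.9, 2.8)

The cyan sphere was at about (4.9, 1.6) and moved to about (4.0, 4.4).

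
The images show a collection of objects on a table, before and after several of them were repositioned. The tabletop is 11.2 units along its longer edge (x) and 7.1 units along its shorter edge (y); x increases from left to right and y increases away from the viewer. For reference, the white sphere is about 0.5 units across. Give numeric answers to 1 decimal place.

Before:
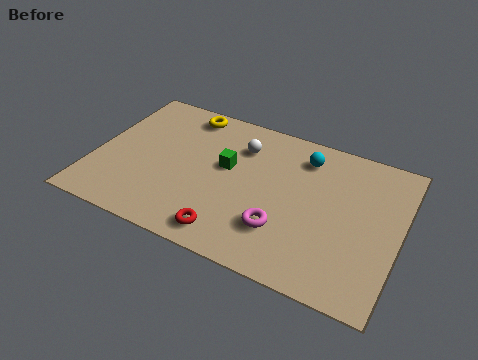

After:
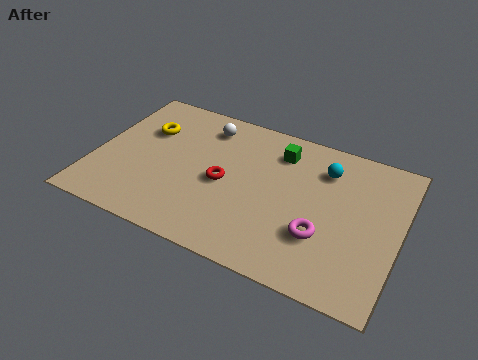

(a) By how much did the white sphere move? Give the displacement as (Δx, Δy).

(-1.4, 0.5)

From the two frames, the white sphere sits at roughly (5.2, 5.3) before and (3.8, 5.8) after.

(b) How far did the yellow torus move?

1.9

From (3.0, 6.2) to (1.7, 4.8), the yellow torus covered √(1.3² + 1.4²) ≈ 1.9 units.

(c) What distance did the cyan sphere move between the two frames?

0.9

The cyan sphere moved from about (7.5, 5.7) to (8.3, 5.4), a distance of √(0.8² + 0.3²) ≈ 0.9.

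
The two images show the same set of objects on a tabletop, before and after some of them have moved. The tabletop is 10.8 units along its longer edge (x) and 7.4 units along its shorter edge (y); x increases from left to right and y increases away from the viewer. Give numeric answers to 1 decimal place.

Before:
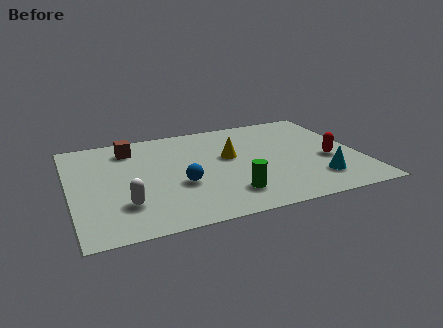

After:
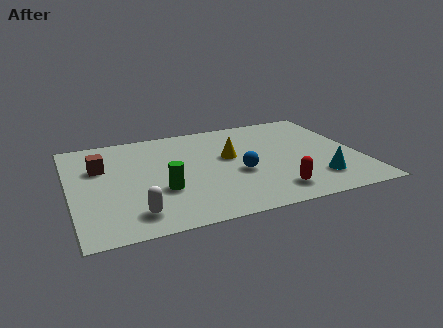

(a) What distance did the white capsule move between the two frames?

0.8

From (1.9, 2.0) to (2.2, 1.3), the white capsule covered √(0.3² + 0.7²) ≈ 0.8 units.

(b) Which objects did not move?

the cyan cone and the yellow cone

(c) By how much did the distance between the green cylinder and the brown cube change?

-2.4

They were about 5.5 units apart before and 3.1 after — 2.4 units closer together.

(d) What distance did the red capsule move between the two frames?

2.9

The red capsule was near (9.6, 3.0) before and (7.3, 1.3) after, so it travelled √(2.3² + 1.7²) ≈ 2.9 units.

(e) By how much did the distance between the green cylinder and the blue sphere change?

+0.8

Before: roughly 2.1 units apart; after: 2.9. That's 0.8 units further apart.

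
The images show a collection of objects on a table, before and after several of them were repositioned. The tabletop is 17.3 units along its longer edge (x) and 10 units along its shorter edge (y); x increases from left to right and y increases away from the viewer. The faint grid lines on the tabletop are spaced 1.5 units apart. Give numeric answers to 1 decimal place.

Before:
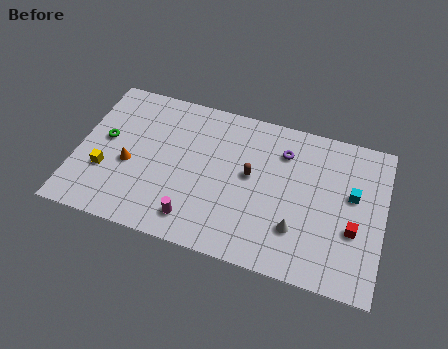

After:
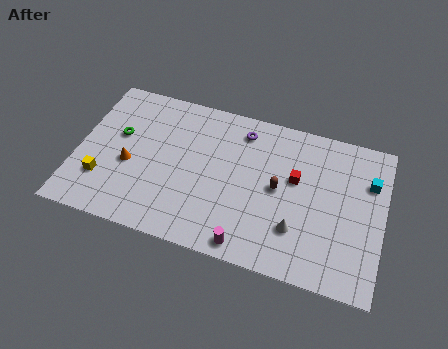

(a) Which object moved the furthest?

the red cube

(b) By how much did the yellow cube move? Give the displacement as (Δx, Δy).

(-0.1, -0.6)

The yellow cube started near (1.7, 3.4) and ended near (1.6, 2.8).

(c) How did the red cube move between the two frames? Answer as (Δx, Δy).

(-3.4, 2.3)

The red cube started near (15.7, 3.7) and ended near (12.3, 6.0).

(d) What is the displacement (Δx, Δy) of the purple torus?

(-2.4, 0.7)

The purple torus started near (11.5, 7.6) and ended near (9.1, 8.3).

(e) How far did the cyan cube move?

1.4

From (15.5, 5.9) to (16.4, 7.0), the cyan cube covered √(0.9² + 1.1²) ≈ 1.4 units.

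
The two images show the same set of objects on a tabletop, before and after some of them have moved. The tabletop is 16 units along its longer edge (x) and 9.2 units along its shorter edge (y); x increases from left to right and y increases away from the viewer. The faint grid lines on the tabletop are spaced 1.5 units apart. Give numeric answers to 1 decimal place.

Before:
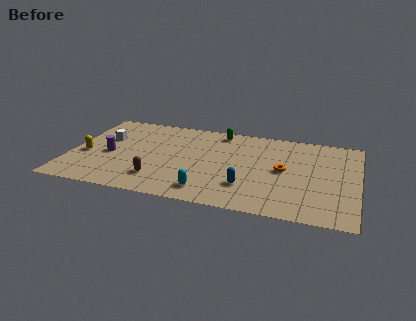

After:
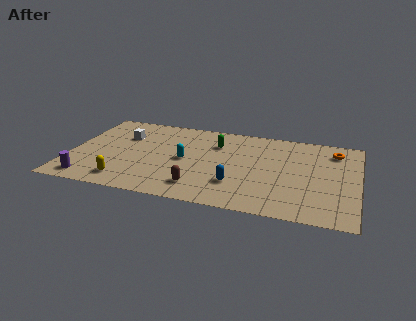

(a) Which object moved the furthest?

the orange torus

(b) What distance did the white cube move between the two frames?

1.1

From (1.8, 5.8) to (2.8, 6.3), the white cube covered √(1.0² + 0.5²) ≈ 1.1 units.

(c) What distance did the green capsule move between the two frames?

1.4

The green capsule moved from about (8.1, 8.1) to (8.0, 6.7), a distance of √(0.1² + 1.4²) ≈ 1.4.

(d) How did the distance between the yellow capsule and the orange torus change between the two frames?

+1.7

They were about 11.0 units apart before and 12.7 after — 1.7 units further apart.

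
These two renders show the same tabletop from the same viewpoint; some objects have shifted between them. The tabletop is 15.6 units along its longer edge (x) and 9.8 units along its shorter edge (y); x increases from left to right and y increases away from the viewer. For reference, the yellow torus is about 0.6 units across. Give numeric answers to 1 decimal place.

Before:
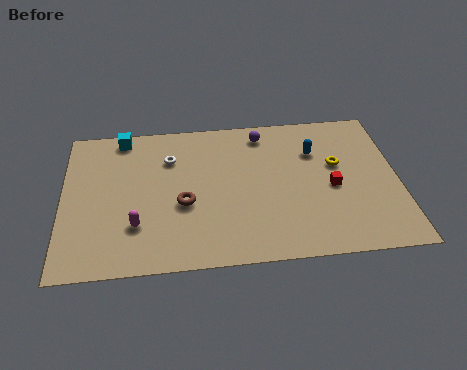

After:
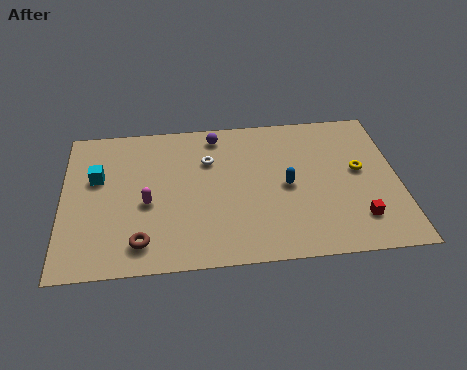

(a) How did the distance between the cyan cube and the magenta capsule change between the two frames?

-3.0

Before: roughly 6.0 units apart; after: 3.0. That's 3.0 units closer together.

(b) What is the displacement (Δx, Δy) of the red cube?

(1.1, -2.2)

The red cube started near (12.5, 4.4) and ended near (13.6, 2.2).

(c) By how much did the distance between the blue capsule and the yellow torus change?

+2.1

The distance was about 1.4 in the first image and 3.5 in the second, so they moved 2.1 units further apart.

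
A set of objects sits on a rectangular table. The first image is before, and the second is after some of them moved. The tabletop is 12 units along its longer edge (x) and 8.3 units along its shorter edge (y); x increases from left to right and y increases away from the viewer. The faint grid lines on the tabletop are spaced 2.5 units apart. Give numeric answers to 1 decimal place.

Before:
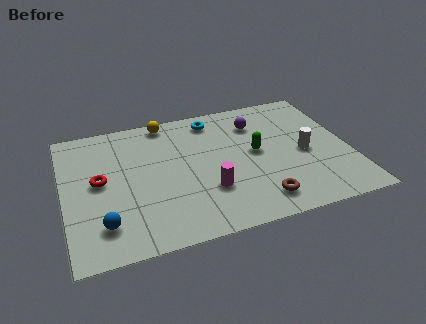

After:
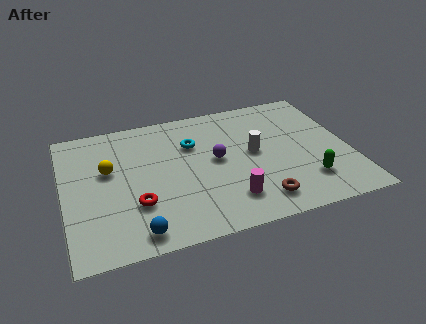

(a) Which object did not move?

the brown torus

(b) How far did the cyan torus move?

1.7

From (6.5, 7.1) to (5.5, 5.7), the cyan torus covered √(1.0² + 1.4²) ≈ 1.7 units.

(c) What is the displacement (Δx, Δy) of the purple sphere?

(-1.9, -1.9)

The purple sphere was at about (8.3, 6.3) and moved to about (6.4, 4.4).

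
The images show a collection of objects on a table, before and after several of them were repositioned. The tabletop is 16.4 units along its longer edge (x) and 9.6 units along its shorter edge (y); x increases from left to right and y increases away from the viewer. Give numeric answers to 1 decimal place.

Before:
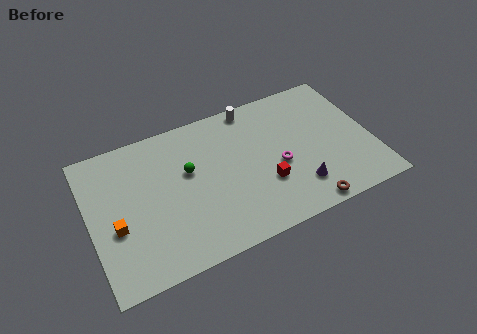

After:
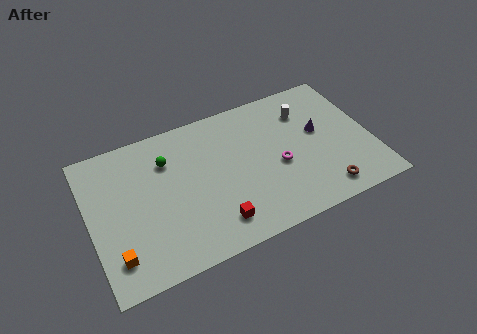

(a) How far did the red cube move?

3.4

The red cube was near (10.0, 3.2) before and (6.9, 1.8) after, so it travelled √(3.1² + 1.4²) ≈ 3.4 units.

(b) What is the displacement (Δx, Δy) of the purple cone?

(1.7, 3.3)

From the two frames, the purple cone sits at roughly (11.8, 2.2) before and (13.5, 5.5) after.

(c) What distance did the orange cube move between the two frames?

1.8

The orange cube moved from about (1.4, 3.8) to (1.2, 2.0), a distance of √(0.2² + 1.8²) ≈ 1.8.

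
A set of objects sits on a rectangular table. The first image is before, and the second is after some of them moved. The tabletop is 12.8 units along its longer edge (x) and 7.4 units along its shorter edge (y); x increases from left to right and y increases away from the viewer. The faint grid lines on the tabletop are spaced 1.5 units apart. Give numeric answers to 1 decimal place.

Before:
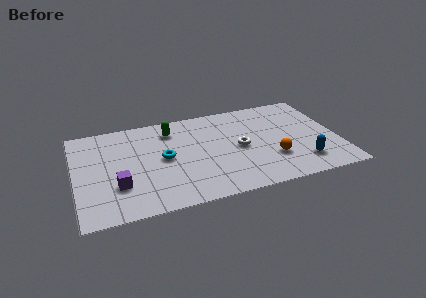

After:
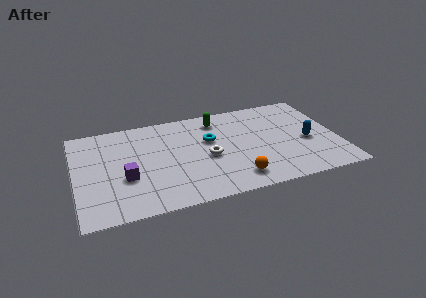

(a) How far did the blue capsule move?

1.6

From (10.9, 1.6) to (11.3, 3.2), the blue capsule covered √(0.4² + 1.6²) ≈ 1.6 units.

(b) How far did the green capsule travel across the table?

2.3

The green capsule was near (4.8, 5.9) before and (7.1, 6.1) after, so it travelled √(2.3² + 0.2²) ≈ 2.3 units.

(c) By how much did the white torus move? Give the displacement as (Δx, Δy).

(-1.6, -0.3)

The white torus started near (8.0, 3.6) and ended near (6.4, 3.3).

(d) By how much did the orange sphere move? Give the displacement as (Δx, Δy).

(-1.9, -1.0)

The orange sphere started near (9.5, 2.3) and ended near (7.6, 1.3).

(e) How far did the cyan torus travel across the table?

2.4

The cyan torus was near (4.3, 3.8) before and (6.6, 4.6) after, so it travelled √(2.3² + 0.8²) ≈ 2.4 units.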